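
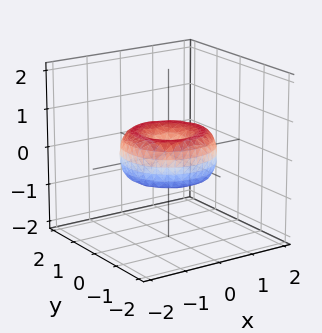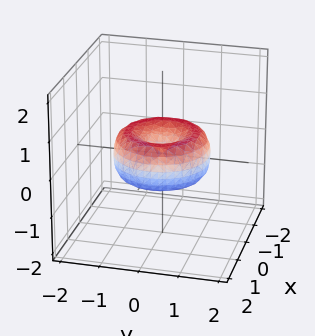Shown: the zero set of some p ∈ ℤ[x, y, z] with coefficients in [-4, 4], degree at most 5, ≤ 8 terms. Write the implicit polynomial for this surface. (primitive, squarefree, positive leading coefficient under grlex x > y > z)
(a) The degree is 4 — a generic line meets the surface in up to 4 points.
(b) Symmetries: rotational symmetry about the z-axis ⇒ p depends on x, y only through x² + y².
(c) Reading off the gridlines: one z-axis crossing is at z = 0; a circular section at z = 0 has radius between 1 and 2.
(d) These observations pin down the coefficients.

2*x^4 + 4*x^2*y^2 + 2*y^4 - 3*x^2 - 3*y^2 + 3*z^2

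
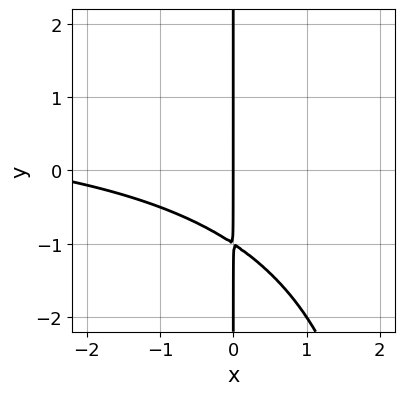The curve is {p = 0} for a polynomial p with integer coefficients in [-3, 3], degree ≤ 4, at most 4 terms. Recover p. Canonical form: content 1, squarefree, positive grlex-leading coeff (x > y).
(a) The degree is 3 — no degree-2 curve has this shape.
(b) Reading off the gridlines: the visible y-axis segment lies entirely on the curve; it meets the x-axis at x = 0 (among the integer gridlines).
(c) These observations pin down the coefficients.

x^2*y - x^2 - 3*x*y - 3*x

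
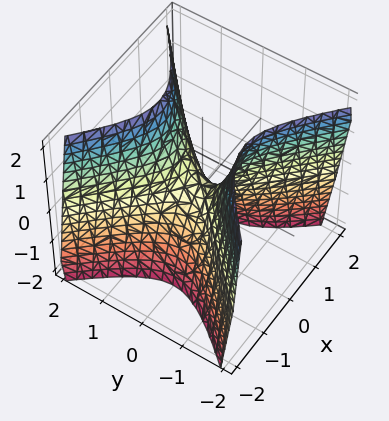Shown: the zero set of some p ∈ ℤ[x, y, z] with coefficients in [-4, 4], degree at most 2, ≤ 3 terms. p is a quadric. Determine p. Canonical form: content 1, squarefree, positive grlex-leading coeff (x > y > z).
The degree is 2 — a saddle surface; a quadric.
Symmetries: mirror symmetry x ↦ −x ⇒ only even powers of x; the y ↦ −y reflection is a symmetry, so y appears only in even powers.
Against the integer gridlines: one z-axis crossing is at z = 0; it meets the x-axis at x = 0 (among the integer gridlines); it crosses the y-axis at the gridline y = 0.
Assembling these constraints gives the stated polynomial.

2*x^2 - 2*y^2 + z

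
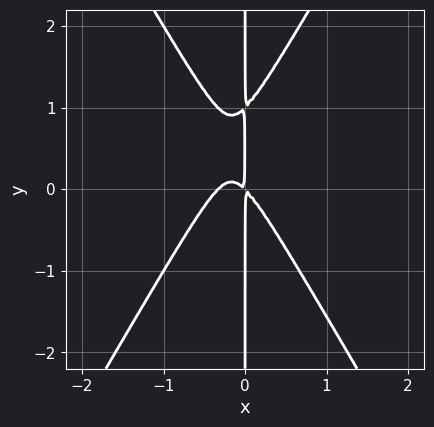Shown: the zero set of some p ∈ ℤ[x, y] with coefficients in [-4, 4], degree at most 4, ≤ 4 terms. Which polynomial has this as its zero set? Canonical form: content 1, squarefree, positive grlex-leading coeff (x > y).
3*x^3 - x*y^2 + x^2 + x*y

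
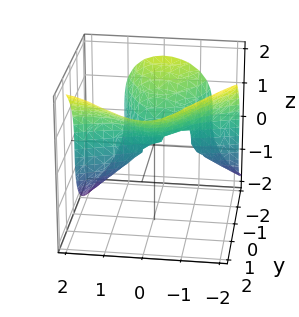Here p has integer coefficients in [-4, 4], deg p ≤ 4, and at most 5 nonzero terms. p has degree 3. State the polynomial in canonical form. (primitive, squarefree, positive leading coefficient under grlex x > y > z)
x^3 - 3*x^2*y + 2*z^3 - 2*y^2

First, degree: the shape is more complex than any degree-2 surface, so deg p = 3.
Next, reading off the gridlines: one y-axis crossing is at y = 0; it crosses the x-axis at the gridline x = 0; it crosses the z-axis at the gridline z = 0.
Finally, the integer polynomial consistent with all of this is the stated p.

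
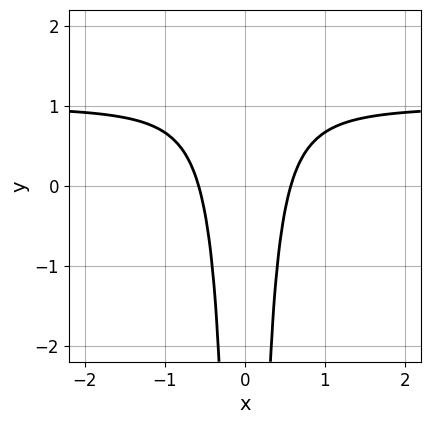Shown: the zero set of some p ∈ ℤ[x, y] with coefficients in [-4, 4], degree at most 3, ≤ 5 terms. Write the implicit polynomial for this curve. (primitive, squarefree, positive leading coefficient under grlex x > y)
Degree: the shape is more complex than any degree-2 curve, so deg p = 3.
Symmetries: it's symmetric under x → −x, forcing even powers of x.
Reading off the gridlines: it misses every integer gridline on the y-axis.
Matching integer coefficients to the picture gives p.

3*x^2*y - 3*x^2 + 1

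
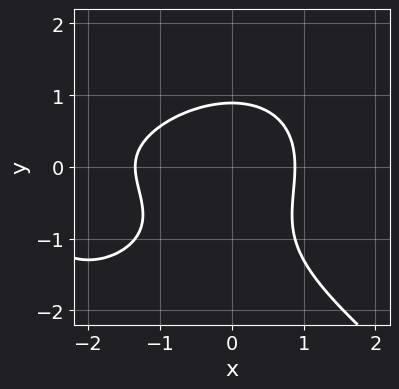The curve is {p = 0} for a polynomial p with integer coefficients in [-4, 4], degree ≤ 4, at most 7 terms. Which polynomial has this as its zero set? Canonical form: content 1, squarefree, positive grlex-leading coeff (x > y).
deg p = 3.
The integer polynomial consistent with all of this is the stated p.

x^3 + 2*y^3 + 3*x^2 + 2*y^2 - 3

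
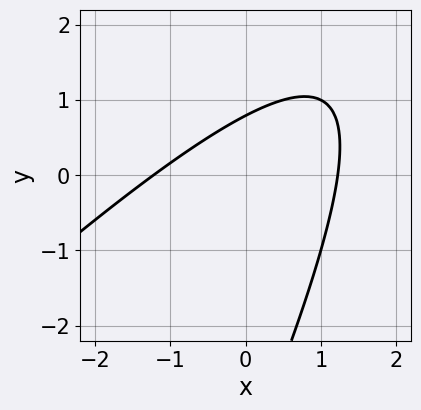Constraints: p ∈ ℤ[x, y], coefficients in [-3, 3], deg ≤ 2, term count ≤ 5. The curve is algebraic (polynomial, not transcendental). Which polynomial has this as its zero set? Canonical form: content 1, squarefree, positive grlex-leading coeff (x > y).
2*x^2 - 3*x*y + y^2 + 3*y - 3

1. The degree is 2 — no degree-1 curve has this shape.
2. Matching integer coefficients to the picture gives p.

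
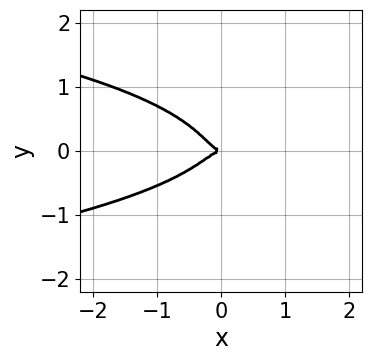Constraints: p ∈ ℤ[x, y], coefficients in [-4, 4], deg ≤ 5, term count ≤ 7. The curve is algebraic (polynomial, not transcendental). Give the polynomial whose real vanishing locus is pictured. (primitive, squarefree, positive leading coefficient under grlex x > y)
3*x^2*y^2 + 3*y^4 + 2*x^3 - x^2*y + y^2

(a) The degree is 4 — no degree-3 curve has this shape.
(b) Against the integer gridlines: it meets the x-axis at x = 0 (among the integer gridlines); it meets the y-axis at y = 0 (among the integer gridlines).
(c) These observations pin down the coefficients.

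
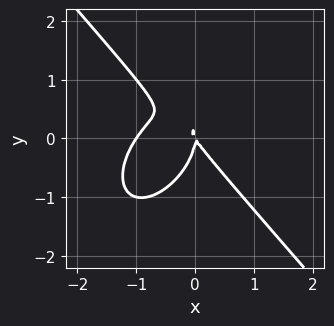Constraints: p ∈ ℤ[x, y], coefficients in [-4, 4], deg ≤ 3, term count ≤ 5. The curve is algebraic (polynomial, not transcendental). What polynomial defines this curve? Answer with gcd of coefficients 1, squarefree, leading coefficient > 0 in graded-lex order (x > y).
3*x^3 + 2*y^3 + 3*x^2 + 2*x*y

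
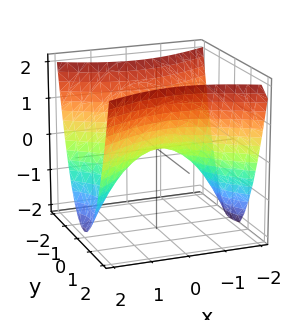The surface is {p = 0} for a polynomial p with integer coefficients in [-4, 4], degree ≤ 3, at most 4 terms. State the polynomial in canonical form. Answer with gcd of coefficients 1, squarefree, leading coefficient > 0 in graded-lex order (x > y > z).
x^2 - 2*y^2 + 2*z

(a) deg p = 2.
(b) Symmetries: the x ↦ −x reflection is a symmetry, so x appears only in even powers; mirror symmetry y ↦ −y ⇒ only even powers of y.
(c) From the axis intercepts and sections: it meets the y-axis at y = 0 (among the integer gridlines); one x-axis crossing is at x = 0.
(d) Together with the visible shape, these determine p as stated.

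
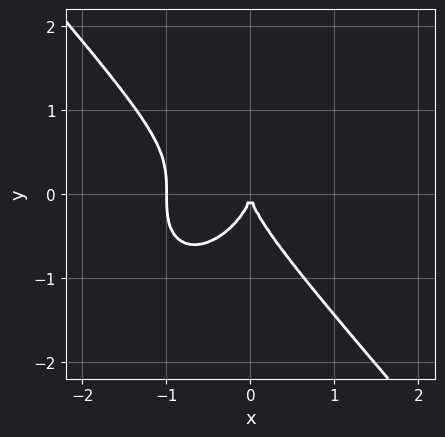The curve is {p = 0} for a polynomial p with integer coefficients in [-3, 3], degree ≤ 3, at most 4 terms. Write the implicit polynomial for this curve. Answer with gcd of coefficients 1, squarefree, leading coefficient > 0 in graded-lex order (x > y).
(a) Degree: no degree-2 curve has this shape, so deg p = 3.
(b) Against the integer gridlines: the x-axis gridline crossings are at x ∈ {-1, 0}; it crosses the y-axis at the gridline y = 0.
(c) Matching integer coefficients to the picture gives p.

3*x^3 + 2*y^3 + 3*x^2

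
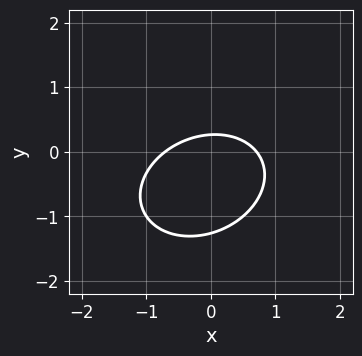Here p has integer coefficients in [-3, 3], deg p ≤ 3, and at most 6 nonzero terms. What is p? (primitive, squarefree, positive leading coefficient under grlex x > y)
1. deg p = 2. No degree-1 curve has this shape.
2. Solving for integer coefficients yields p as stated.

2*x^2 - x*y + 3*y^2 + 3*y - 1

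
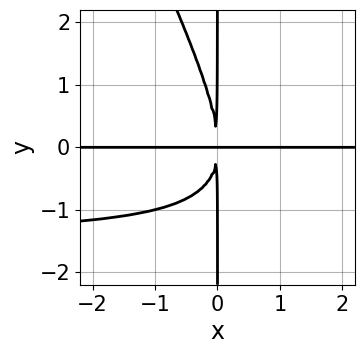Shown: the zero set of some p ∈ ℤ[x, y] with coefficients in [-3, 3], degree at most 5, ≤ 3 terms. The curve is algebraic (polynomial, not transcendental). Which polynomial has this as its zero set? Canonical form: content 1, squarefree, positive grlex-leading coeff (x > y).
First, degree: a generic line meets the curve in up to 4 points, so deg p = 4.
Then, against the integer gridlines: every point of the y-axis in the box is on the curve; every point of the x-axis in the box is on the curve.
Finally, together with the visible shape, these determine p as stated.

2*x^2*y^2 + x*y^3 + 3*x^2*y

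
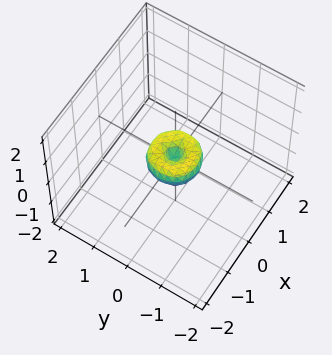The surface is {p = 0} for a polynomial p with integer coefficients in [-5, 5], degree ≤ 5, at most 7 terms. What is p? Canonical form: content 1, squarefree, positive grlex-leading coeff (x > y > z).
2*x^4 + 4*x^2*y^2 + 2*y^4 - x^2 - y^2 + z^2

First, the degree is 4 — no degree-3 surface has this shape.
Next, symmetries: rotational symmetry about the z-axis ⇒ p depends on x, y only through x² + y².
Then, from the visible intercepts: it meets the x-axis at x = 0 (among the integer gridlines); a circular section at z = 0 has radius between 0 and 1.
Finally, fitting integer coefficients to these (and the overall shape) gives p.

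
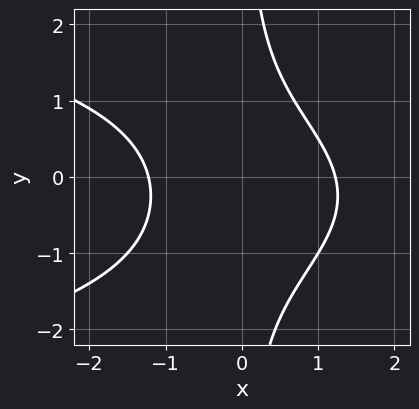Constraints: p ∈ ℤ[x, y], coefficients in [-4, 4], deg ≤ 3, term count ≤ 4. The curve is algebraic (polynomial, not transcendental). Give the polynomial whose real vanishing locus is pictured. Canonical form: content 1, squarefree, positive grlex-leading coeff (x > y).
First, the degree is 3 — a generic line meets the curve in up to 3 points.
Next, against the integer gridlines: no y-intercept at any integer in the box.
Finally, the integer polynomial consistent with all of this is the stated p.

2*x*y^2 + 2*x^2 + x*y - 3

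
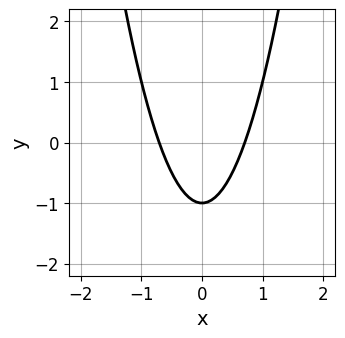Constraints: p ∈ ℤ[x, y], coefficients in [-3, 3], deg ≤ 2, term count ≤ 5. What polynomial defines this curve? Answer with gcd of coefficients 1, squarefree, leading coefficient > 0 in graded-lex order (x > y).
1. deg p = 2. A generic line meets the curve in up to 2 points.
2. Symmetries: mirror symmetry x ↦ −x ⇒ only even powers of x.
3. Checking where it meets the axes: it crosses the y-axis at the gridline y = -1.
4. Matching integer coefficients to the picture gives p.

2*x^2 - y - 1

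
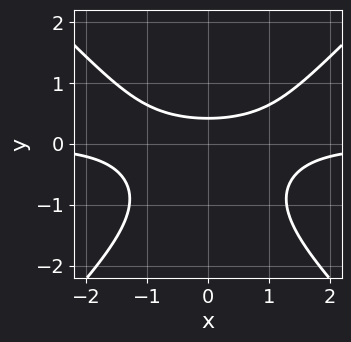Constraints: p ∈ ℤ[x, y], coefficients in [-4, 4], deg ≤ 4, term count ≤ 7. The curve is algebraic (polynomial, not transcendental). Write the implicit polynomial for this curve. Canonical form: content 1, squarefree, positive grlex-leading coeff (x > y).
(a) deg p = 3. No degree-2 curve has this shape.
(b) Symmetries: mirror symmetry x ↦ −x ⇒ only even powers of x.
(c) Observable constraints: the curve avoids every integer x-axis point in the box.
(d) Putting this together gives p.

3*x^2*y - 3*y^3 - 3*y^2 - 3*y + 2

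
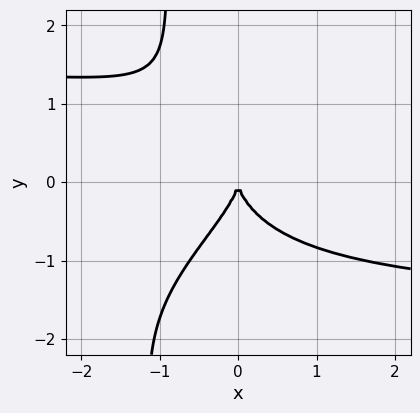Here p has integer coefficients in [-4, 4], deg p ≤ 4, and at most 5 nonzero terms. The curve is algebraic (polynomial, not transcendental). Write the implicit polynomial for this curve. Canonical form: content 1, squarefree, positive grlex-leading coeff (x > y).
deg p = 4.
Checking where it meets the axes: it crosses the x-axis at the gridline x = 0; it meets the y-axis at y = 0 (among the integer gridlines).
Fitting integer coefficients to these (and the overall shape) gives p.

x^2*y^2 - 2*x*y^3 - 2*y^3 - 3*x^2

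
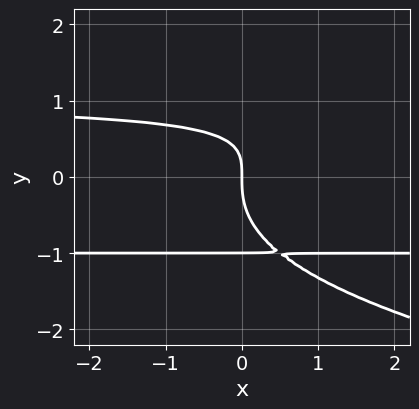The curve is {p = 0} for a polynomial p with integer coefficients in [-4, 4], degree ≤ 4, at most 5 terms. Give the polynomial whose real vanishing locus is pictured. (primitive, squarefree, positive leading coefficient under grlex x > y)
The degree is 4 — a generic line meets the curve in up to 4 points.
Observable constraints: it crosses the x-axis at the gridline x = 0; among the integer gridlines, it crosses the y-axis at y ∈ {-1, 0}.
Together with the visible shape, these determine p as stated.

y^4 - x*y^2 + y^3 + x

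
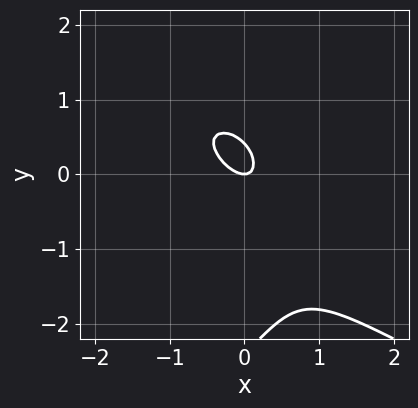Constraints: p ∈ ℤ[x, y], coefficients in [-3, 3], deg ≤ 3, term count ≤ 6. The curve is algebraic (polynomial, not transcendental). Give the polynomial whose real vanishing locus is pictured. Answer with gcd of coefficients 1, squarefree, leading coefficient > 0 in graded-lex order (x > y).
(a) The degree is 3 — no degree-2 curve has this shape.
(b) Against the integer gridlines: it meets the x-axis at x = 0 (among the integer gridlines); it meets the y-axis at y = 0 (among the integer gridlines).
(c) Matching integer coefficients to the picture gives p.

y^3 + 3*x^2 + 3*x*y + 2*y^2 - y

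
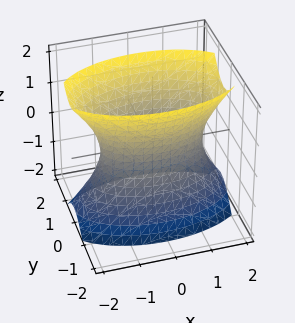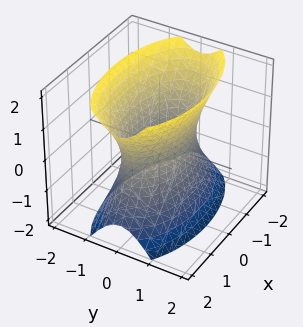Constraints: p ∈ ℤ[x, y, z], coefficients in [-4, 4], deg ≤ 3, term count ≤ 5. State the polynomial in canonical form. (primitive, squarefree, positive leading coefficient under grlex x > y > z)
x^2 + 3*y^2 - z^2 - 2

The degree is 2 — an hourglass — one-sheet hyperboloid; a quadric.
Symmetries: mirror symmetry y ↦ −y ⇒ only even powers of y; it's symmetric under z → −z, forcing even powers of z; mirror symmetry x ↦ −x ⇒ only even powers of x.
Reading off the gridlines: no z-intercept at any integer in the box.
Putting this together gives p.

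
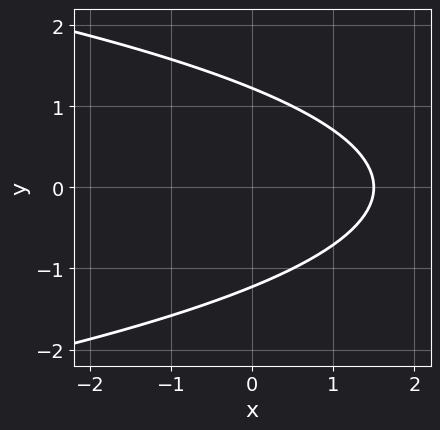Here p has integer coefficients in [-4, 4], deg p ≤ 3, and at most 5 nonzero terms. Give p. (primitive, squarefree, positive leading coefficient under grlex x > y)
(a) The degree is 2 — no degree-1 curve has this shape.
(b) Symmetries: the y ↦ −y reflection is a symmetry, so y appears only in even powers.
(c) The integer polynomial consistent with all of this is the stated p.

2*y^2 + 2*x - 3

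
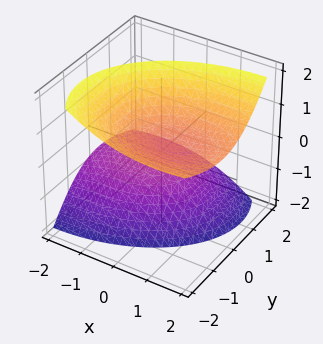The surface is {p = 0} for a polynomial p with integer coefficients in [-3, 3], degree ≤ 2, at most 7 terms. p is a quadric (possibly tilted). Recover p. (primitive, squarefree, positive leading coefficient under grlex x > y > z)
x^2 - 2*x*z + 2*y^2 + 2*y*z - 2*z^2 + 1

First, there are 2 components.
Then, deg p = 2.
Then, from the visible intercepts: it misses every integer gridline on the x-axis; no y-intercept at any integer in the box.
Finally, matching integer coefficients to the picture gives p.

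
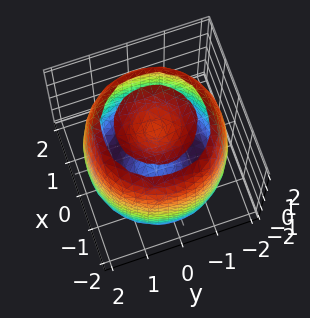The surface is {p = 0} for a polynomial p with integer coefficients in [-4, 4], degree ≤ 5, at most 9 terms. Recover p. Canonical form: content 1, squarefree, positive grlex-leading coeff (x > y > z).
(a) I count 2 distinct pieces. Treating them together as one polynomial.
(b) The degree is 4 — no degree-3 surface has this shape.
(c) Symmetry: the surface is invariant under rotation about z: p = q(x² + y², z).
(d) Checking where it meets the axes: a circular section at z = -1 has radius between 1 and 2.
(e) Solving for integer coefficients yields p as stated.

x^4 + 2*x^2*y^2 + y^4 - 3*x^2 - 3*y^2 + z^2 - 2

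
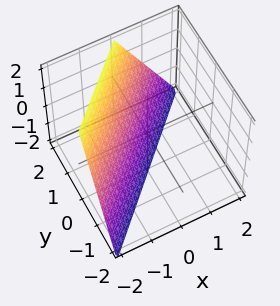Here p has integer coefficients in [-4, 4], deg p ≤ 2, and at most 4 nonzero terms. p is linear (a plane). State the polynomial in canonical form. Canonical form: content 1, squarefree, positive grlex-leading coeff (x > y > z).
2*x - 2*y + z + 2

(a) The degree is 1 — the surface is flat (a plane).
(b) Checking where it meets the axes: one x-axis crossing is at x = -1; it meets the z-axis at z = -2 (among the integer gridlines); it crosses the y-axis at the gridline y = 1.
(c) Together with the visible shape, these determine p as stated.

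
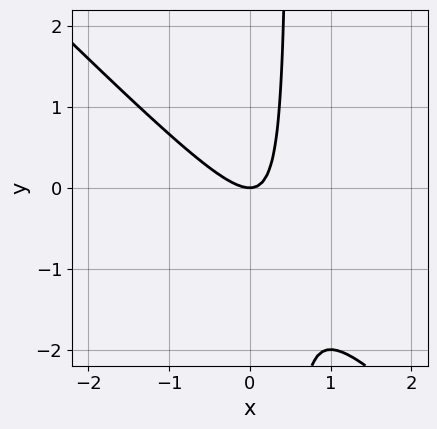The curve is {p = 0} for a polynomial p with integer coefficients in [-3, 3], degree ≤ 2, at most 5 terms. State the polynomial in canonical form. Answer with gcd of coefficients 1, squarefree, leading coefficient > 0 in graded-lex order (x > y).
First, the degree is 2 — no degree-1 curve has this shape.
Then, checking where it meets the axes: one y-axis crossing is at y = 0; it crosses the x-axis at the gridline x = 0.
Finally, putting this together gives p.

2*x^2 + 2*x*y - y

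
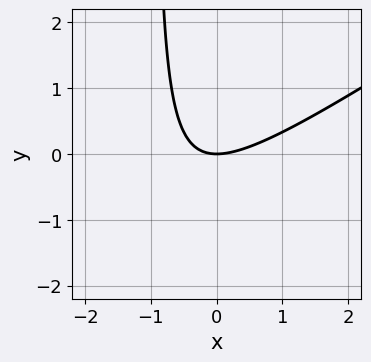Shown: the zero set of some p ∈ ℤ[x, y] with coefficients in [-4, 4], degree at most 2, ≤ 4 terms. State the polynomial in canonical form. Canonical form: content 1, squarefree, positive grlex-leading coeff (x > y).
2*x^2 - 3*x*y - 3*y

The degree is 2 — no degree-1 curve has this shape.
Observable constraints: it meets the x-axis at x = 0 (among the integer gridlines); one y-axis crossing is at y = 0.
These observations pin down the coefficients.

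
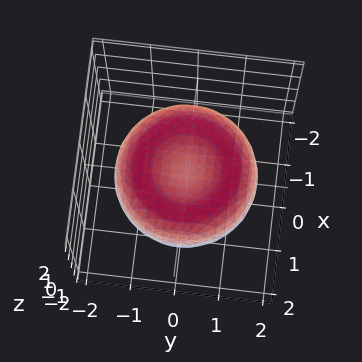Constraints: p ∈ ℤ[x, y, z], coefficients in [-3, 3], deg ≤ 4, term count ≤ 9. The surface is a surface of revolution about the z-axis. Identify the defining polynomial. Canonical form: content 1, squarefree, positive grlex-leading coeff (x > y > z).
x^4 + 2*x^2*y^2 + y^4 - 2*x^2 - 2*y^2 + 3*z^2 - 1

deg p = 4.
Symmetries: the z-axis is an axis of rotation, so x and y enter only as x² + y².
Against the integer gridlines: a circular section at z = 0 has radius between 1 and 2.
Matching integer coefficients to the picture gives p.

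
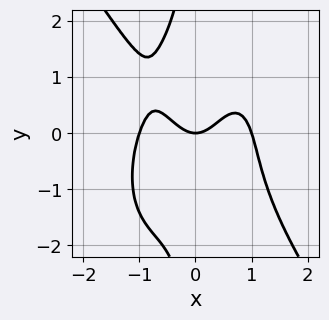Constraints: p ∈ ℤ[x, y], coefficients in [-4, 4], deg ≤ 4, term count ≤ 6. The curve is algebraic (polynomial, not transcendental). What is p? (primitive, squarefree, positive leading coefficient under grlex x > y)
First, deg p = 4. A generic line meets the curve in up to 4 points.
Then, reading off the gridlines: the x-axis gridline crossings are at x ∈ {-1, 0, 1}; one y-axis crossing is at y = 0.
Finally, putting this together gives p.

3*x^4 + x*y^3 - 3*x^2 + 2*y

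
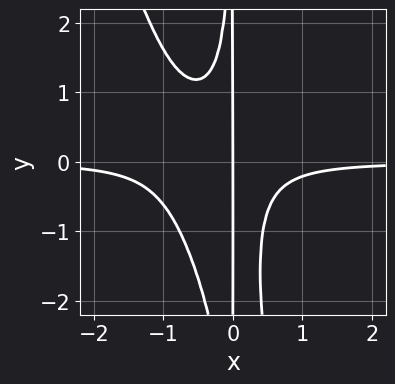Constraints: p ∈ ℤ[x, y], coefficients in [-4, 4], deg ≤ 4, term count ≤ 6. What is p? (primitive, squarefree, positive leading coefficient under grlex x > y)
3*x^3*y + x^2*y^2 + 2*x^2*y + x

deg p = 4.
Against the integer gridlines: it crosses the x-axis at the gridline x = 0; the visible y-axis segment lies entirely on the curve.
Matching integer coefficients to the picture gives p.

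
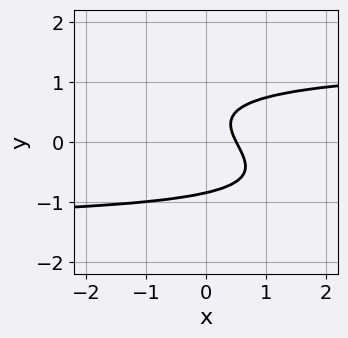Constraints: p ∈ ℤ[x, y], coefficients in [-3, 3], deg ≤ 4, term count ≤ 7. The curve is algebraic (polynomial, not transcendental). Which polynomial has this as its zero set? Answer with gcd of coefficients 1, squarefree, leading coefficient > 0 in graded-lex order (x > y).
First, degree: a generic line meets the curve in up to 3 points, so deg p = 3.
Finally, the integer polynomial consistent with all of this is the stated p.

x*y^2 + 3*y^3 - 2*x - y + 1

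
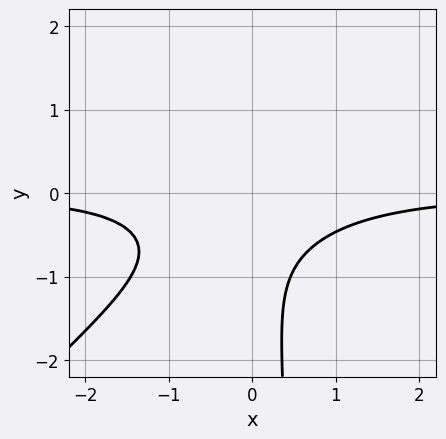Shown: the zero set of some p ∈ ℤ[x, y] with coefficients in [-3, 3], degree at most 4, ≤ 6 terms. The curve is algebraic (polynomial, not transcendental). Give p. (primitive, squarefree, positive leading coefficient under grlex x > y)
First, deg p = 3. A generic line meets the curve in up to 3 points.
Then, reading off the gridlines: no y-intercept at any integer in the box; no x-intercept at any integer in the box.
Finally, together with the visible shape, these determine p as stated.

3*x^2*y - 3*x*y^2 + 2*y^2 + 3*y + 3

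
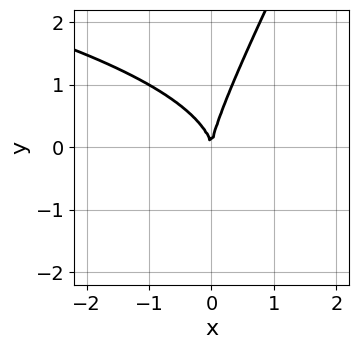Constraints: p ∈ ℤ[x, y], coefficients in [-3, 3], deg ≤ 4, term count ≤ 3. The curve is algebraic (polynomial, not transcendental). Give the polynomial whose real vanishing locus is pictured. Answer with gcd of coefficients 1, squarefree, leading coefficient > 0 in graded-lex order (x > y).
(a) deg p = 3. The shape is more complex than any degree-2 curve.
(b) From the axis intercepts and sections: it meets the x-axis at x = 0 (among the integer gridlines); it crosses the y-axis at the gridline y = 0.
(c) Matching integer coefficients to the picture gives p.

2*x*y^2 - y^3 + 3*x^2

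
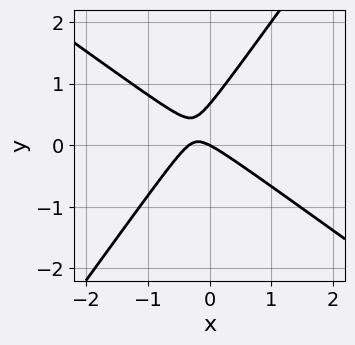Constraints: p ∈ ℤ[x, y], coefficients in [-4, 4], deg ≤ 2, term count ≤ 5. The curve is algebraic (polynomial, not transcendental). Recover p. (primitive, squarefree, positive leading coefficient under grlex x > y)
3*x^2 + 2*x*y - 3*y^2 + x + 2*y

deg p = 2. No degree-1 curve has this shape.
Against the integer gridlines: it crosses the y-axis at the gridline y = 0; one x-axis crossing is at x = 0.
The integer polynomial consistent with all of this is the stated p.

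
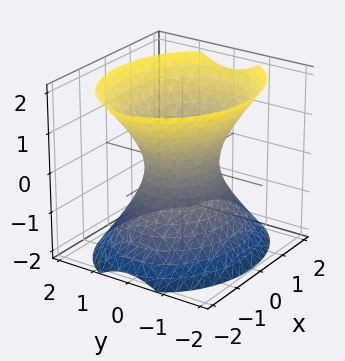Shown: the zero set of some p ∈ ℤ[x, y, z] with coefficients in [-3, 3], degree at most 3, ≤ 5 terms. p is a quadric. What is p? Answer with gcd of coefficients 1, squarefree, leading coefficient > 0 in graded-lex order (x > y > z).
First, degree: one connected sheet with a waist; a quadric, so deg p = 2.
Then, symmetries: it's symmetric under y → −y, forcing even powers of y; it's symmetric under z → −z, forcing even powers of z; mirror symmetry x ↦ −x ⇒ only even powers of x.
Then, observable constraints: the x-axis gridline crossings are at x ∈ {-1, 1}; the surface avoids every integer z-axis point in the box.
Finally, fitting integer coefficients to these (and the overall shape) gives p.

2*x^2 + 3*y^2 - 2*z^2 - 2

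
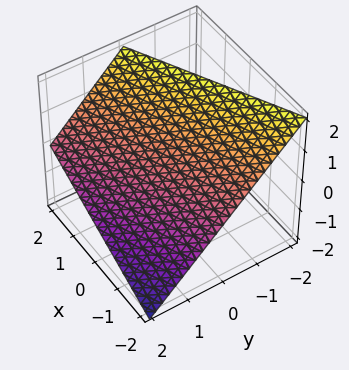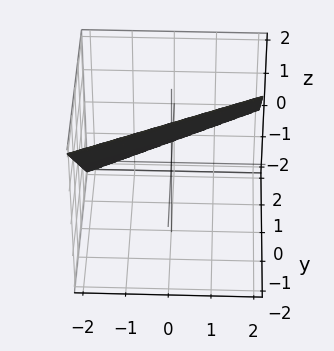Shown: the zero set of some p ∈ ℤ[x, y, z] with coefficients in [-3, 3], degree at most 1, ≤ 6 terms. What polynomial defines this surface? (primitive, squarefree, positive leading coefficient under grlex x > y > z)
1. deg p = 1. The surface is flat (a plane).
2. Against the integer gridlines: one y-axis crossing is at y = 1; it crosses the z-axis at the gridline z = 1.
3. The integer polynomial consistent with all of this is the stated p. Check: (-2, 0, 0) on the x-axis lies on the surface, and p(-2, 0, 0) = 0. ✓

x - 2*y - 2*z + 2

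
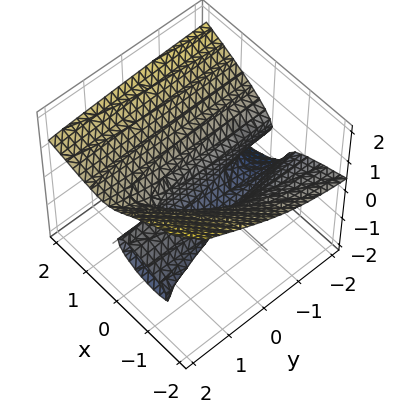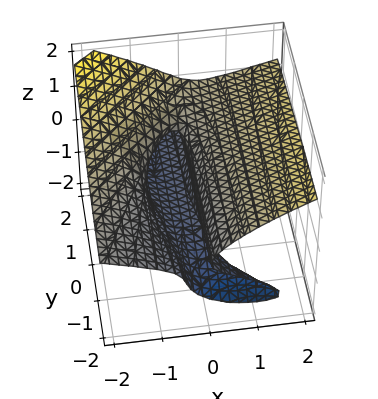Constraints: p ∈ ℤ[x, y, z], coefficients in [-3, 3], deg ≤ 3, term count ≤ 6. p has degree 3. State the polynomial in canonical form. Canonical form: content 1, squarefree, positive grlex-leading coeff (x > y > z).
(a) deg p = 3.
(b) Reading off the gridlines: the x-axis gridline crossings are at x ∈ {-1, 0}; every point of the y-axis in the box is on the surface; it crosses the z-axis at the gridline z = 0.
(c) Assembling these constraints gives the stated polynomial.

x*y*z - y*z^2 + 2*z^3 - x^2 - x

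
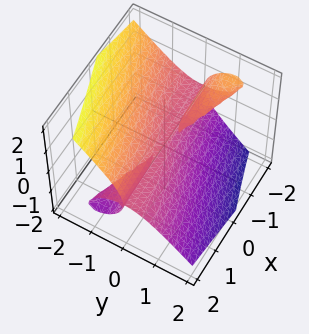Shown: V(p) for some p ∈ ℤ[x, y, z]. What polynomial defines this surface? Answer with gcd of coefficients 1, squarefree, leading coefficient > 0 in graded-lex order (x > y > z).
x*y*z + y^3 + z^3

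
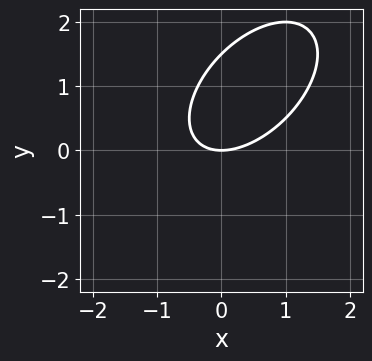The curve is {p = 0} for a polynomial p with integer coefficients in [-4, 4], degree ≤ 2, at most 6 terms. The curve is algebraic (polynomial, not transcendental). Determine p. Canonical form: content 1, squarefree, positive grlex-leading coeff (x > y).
First, the degree is 2 — no degree-1 curve has this shape.
Next, from the axis intercepts and sections: one y-axis crossing is at y = 0; it meets the x-axis at x = 0 (among the integer gridlines).
Finally, putting this together gives p.

2*x^2 - 2*x*y + 2*y^2 - 3*y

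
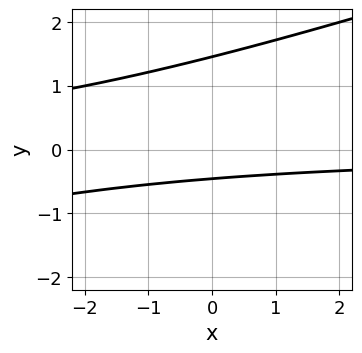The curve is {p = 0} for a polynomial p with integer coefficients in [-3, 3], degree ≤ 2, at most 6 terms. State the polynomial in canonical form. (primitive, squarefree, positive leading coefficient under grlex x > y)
x*y - 3*y^2 + 3*y + 2

1. The degree is 2 — the shape is more complex than any degree-1 curve.
2. Observable constraints: the curve avoids every integer x-axis point in the box.
3. Matching integer coefficients to the picture gives p.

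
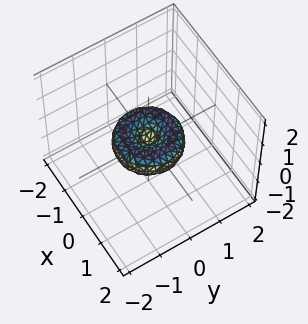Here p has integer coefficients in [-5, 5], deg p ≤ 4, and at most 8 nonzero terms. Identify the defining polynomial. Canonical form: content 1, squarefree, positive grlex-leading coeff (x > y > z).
2*x^4 + 4*x^2*y^2 + 2*y^4 - 2*x^2 - 2*y^2 + 3*z^2

1. The degree is 4 — the shape is more complex than any degree-3 surface.
2. Symmetries: rotational symmetry about the z-axis ⇒ p depends on x, y only through x² + y².
3. From the axis intercepts and sections: it crosses the z-axis at the gridline z = 0; among the integer gridlines, it crosses the y-axis at y ∈ {-1, 0, 1}.
4. Solving for integer coefficients yields p as stated.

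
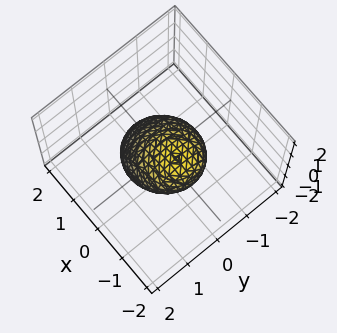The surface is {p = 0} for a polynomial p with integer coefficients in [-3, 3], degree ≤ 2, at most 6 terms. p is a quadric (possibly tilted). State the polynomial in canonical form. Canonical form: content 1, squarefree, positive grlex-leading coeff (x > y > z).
x^2 + x*z + y^2 + z^2 - 1

(a) deg p = 2. No degree-1 surface has this shape.
(b) From the axis intercepts and sections: the x-axis gridline crossings are at x ∈ {-1, 1}; among the integer gridlines, it crosses the z-axis at z ∈ {-1, 1}; among the integer gridlines, it crosses the y-axis at y ∈ {-1, 1}.
(c) Together with the visible shape, these determine p as stated.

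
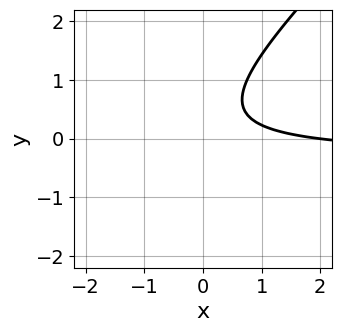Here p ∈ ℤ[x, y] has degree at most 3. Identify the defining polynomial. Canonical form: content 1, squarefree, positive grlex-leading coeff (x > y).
3*x*y - 3*y^2 + x + 2*y - 2

deg p = 2. No degree-1 curve has this shape.
Observable constraints: no y-intercept at any integer in the box; one x-axis crossing is at x = 2.
These observations pin down the coefficients.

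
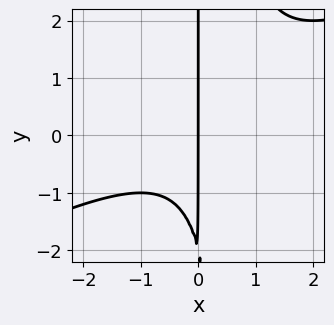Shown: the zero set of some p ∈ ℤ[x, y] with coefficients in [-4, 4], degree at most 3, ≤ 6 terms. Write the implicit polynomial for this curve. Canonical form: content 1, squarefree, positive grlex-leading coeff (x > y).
x^3 - 2*x^2*y + x*y + 2*x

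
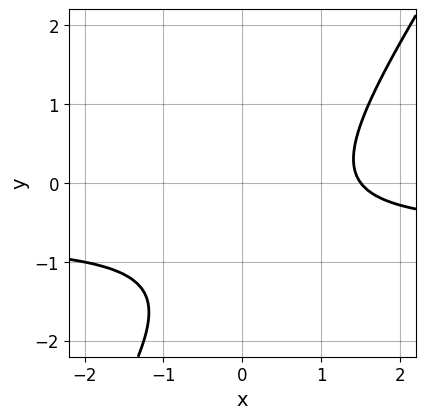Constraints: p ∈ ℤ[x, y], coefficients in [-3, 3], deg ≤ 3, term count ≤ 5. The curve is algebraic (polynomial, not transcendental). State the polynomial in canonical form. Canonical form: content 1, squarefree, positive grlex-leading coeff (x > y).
1. deg p = 2. A generic line meets the curve in up to 2 points.
2. From the visible intercepts: it misses every integer gridline on the y-axis.
3. Putting this together gives p.

3*x*y - 2*y^2 + 2*x - 3*y - 3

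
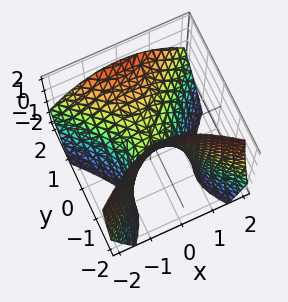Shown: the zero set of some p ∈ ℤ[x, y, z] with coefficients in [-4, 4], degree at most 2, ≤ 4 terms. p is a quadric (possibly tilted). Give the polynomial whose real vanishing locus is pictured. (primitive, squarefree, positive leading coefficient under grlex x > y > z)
1. Degree: the shape is more complex than any degree-1 surface, so deg p = 2.
2. Reading off the gridlines: it crosses the z-axis at the gridline z = 0; it meets the x-axis at x = 0 (among the integer gridlines).
3. These observations pin down the coefficients.

x^2 - y^2 + y*z + z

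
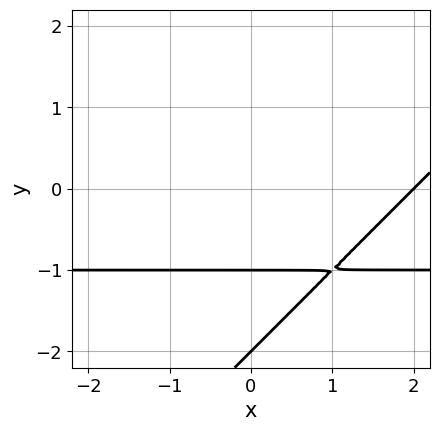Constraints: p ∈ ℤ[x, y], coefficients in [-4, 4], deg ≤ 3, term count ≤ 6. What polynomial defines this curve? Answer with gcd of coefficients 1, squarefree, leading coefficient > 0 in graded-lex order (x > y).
First, deg p = 2. The shape is more complex than any degree-1 curve.
Then, checking where it meets the axes: the y-axis gridline crossings are at y ∈ {-2, -1}; one x-axis crossing is at x = 2.
Finally, fitting integer coefficients to these (and the overall shape) gives p.

x*y - y^2 + x - 3*y - 2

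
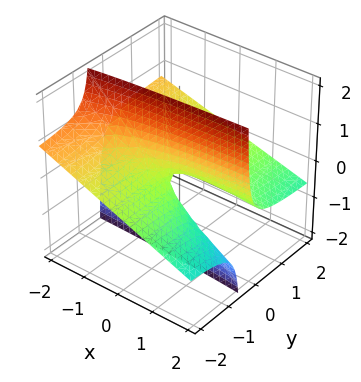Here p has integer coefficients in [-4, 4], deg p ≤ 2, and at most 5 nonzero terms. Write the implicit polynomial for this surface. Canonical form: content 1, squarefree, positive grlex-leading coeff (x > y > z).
First, degree: the shape is more complex than any degree-1 surface, so deg p = 2.
Then, against the integer gridlines: the visible y-axis segment lies entirely on the surface; one z-axis crossing is at z = 0; every point of the x-axis in the box is on the surface.
Finally, together with the visible shape, these determine p as stated.

x*y + 3*y*z + z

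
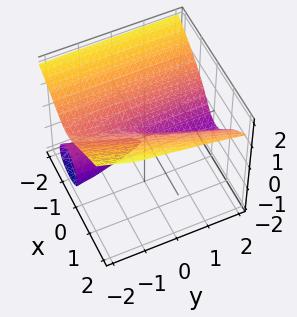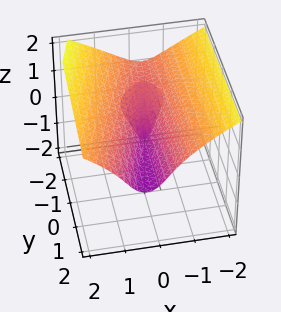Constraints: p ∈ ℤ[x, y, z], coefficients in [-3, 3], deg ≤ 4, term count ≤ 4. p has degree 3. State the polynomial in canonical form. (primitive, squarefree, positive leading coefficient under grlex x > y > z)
First, I count 2 distinct pieces. Treating them together as one polynomial.
Then, degree: no degree-2 surface has this shape, so deg p = 3.
Next, from the axis intercepts and sections: every point of the y-axis in the box is on the surface; it crosses the x-axis at the gridline x = 0; it meets the z-axis at z = 0 (among the integer gridlines).
Finally, fitting integer coefficients to these (and the overall shape) gives p.

2*z^3 - 3*x^2 + x*y + y*z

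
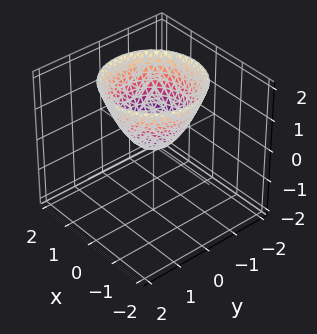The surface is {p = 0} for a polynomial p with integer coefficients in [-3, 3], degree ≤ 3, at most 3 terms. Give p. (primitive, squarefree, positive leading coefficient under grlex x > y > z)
x^2 + y^2 - z

1. Degree: a single bowl opening along one axis; a quadric, so deg p = 2.
2. By symmetry, the z-axis is an axis of rotation, so x and y enter only as x² + y².
3. Against the integer gridlines: one z-axis crossing is at z = 0; a circular section at z = 2 has radius between 1 and 2.
4. Solving for integer coefficients yields p as stated.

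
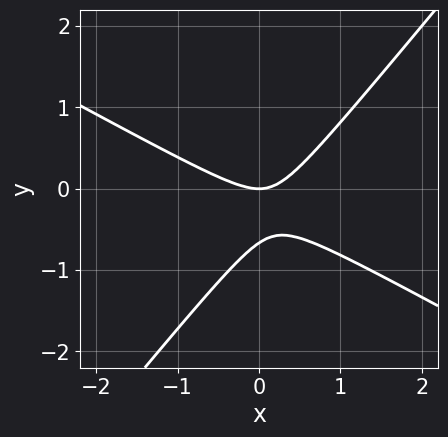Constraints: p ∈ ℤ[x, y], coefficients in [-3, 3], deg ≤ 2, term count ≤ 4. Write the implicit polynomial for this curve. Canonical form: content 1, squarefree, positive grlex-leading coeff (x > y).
2*x^2 + 2*x*y - 3*y^2 - 2*y

Degree: a generic line meets the curve in up to 2 points, so deg p = 2.
Checking where it meets the axes: one x-axis crossing is at x = 0; it meets the y-axis at y = 0 (among the integer gridlines).
Together with the visible shape, these determine p as stated.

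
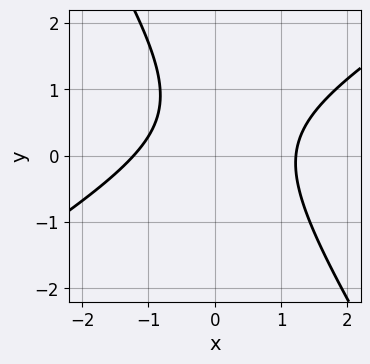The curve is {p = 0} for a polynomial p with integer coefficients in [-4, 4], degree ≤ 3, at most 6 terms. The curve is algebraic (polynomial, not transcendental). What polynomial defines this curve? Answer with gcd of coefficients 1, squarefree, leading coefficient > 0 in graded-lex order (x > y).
2*x^2 - 2*x*y - 2*y^2 + 2*y - 3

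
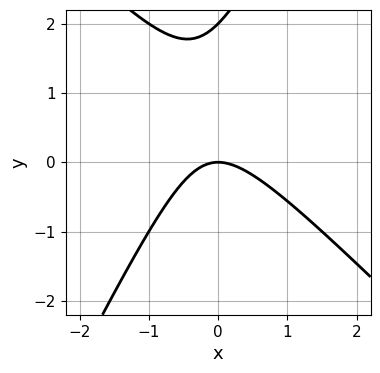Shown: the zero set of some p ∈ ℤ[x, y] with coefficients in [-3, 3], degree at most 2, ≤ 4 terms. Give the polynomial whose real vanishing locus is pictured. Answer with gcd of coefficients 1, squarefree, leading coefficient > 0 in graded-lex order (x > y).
1. deg p = 2. A generic line meets the curve in up to 2 points.
2. Reading off the gridlines: it meets the x-axis at x = 0 (among the integer gridlines); among the integer gridlines, it crosses the y-axis at y ∈ {0, 2}.
3. Solving for integer coefficients yields p as stated.

2*x^2 + x*y - y^2 + 2*y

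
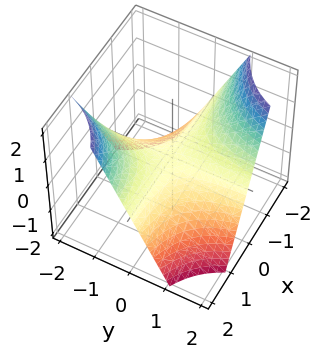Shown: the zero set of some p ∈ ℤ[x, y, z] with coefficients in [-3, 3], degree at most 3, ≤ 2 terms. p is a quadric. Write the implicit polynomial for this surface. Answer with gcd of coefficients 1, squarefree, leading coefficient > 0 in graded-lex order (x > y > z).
(a) The degree is 2 — a saddle surface; a quadric.
(b) From the axis intercepts and sections: every point of the y-axis in the box is on the surface; it meets the z-axis at z = 0 (among the integer gridlines); the visible x-axis segment lies entirely on the surface.
(c) Solving for integer coefficients yields p as stated.

x*y + z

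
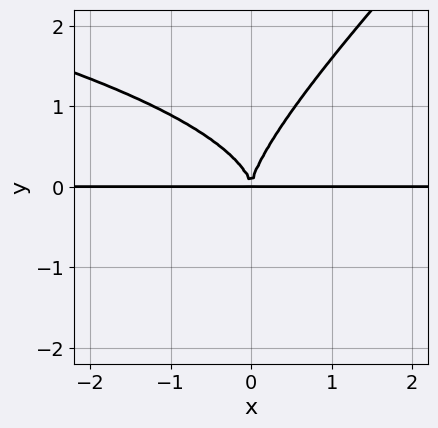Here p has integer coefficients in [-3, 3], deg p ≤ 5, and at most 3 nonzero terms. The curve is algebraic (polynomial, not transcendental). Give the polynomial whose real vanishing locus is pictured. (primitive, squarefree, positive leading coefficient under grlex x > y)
2*x*y^3 - 2*y^4 + 3*x^2*y

First, degree: no degree-3 curve has this shape, so deg p = 4.
Next, from the visible intercepts: the visible x-axis segment lies entirely on the curve.
Finally, matching integer coefficients to the picture gives p.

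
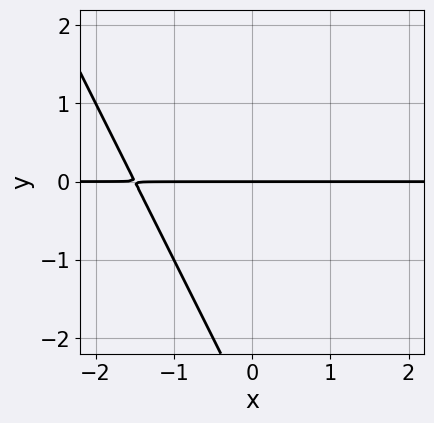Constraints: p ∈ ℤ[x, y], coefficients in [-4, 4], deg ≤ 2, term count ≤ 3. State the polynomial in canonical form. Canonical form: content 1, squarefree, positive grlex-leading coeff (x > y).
2*x*y + y^2 + 3*y

The degree is 2 — a generic line meets the curve in up to 2 points.
Checking where it meets the axes: the visible x-axis segment lies entirely on the curve; it crosses the y-axis at the gridline y = 0.
Solving for integer coefficients yields p as stated.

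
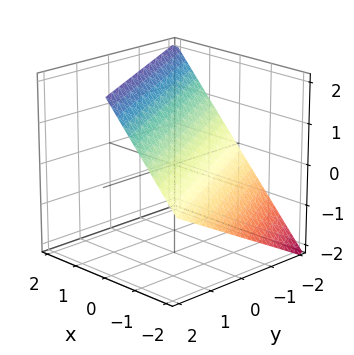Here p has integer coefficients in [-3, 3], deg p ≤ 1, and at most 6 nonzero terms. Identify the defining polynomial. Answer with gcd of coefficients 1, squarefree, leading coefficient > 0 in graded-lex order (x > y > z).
1. The degree is 1 — the surface is flat (a plane).
2. From the visible intercepts: one y-axis crossing is at y = -2; it crosses the x-axis at the gridline x = -1; it crosses the z-axis at the gridline z = 1.
3. The integer polynomial consistent with all of this is the stated p.

2*x + y - 2*z + 2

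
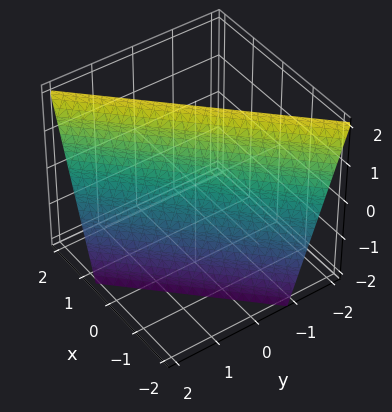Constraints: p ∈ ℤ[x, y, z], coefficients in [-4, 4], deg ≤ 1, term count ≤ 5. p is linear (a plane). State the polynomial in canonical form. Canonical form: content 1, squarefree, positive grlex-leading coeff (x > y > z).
3*x - 3*y - z + 2

First, deg p = 1. Every cross-section is a straight line — this is a plane.
Then, observable constraints: it crosses the z-axis at the gridline z = 2.
Finally, fitting integer coefficients to these (and the overall shape) gives p.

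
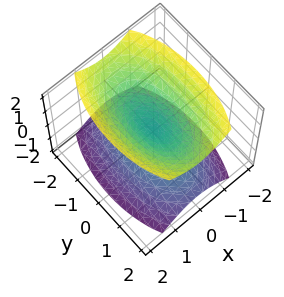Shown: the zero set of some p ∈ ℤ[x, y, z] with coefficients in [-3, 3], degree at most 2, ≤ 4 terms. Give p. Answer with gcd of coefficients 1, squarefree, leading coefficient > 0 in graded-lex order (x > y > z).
3*x^2 + y^2 - 2*z^2

First, I count 2 distinct pieces. Treating them together as one polynomial.
Then, deg p = 2. A double cone through the origin; a quadric.
Then, symmetries: it's symmetric under y → −y, forcing even powers of y; mirror symmetry x ↦ −x ⇒ only even powers of x; the z ↦ −z reflection is a symmetry, so z appears only in even powers.
Next, against the integer gridlines: one z-axis crossing is at z = 0; one y-axis crossing is at y = 0.
Finally, the integer polynomial consistent with all of this is the stated p.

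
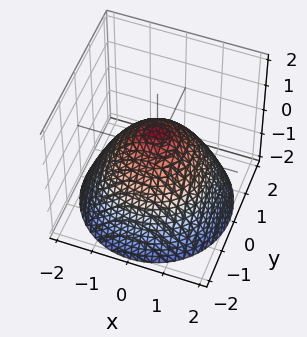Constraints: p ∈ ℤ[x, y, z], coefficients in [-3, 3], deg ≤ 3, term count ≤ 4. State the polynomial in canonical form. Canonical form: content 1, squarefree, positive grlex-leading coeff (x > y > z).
1. Degree: the shape is more complex than any degree-1 surface, so deg p = 2.
2. By symmetry, the surface is invariant under rotation about z: p = q(x² + y², z).
3. From the visible intercepts: the y-axis gridline crossings are at y ∈ {-1, 1}; among the integer gridlines, it crosses the x-axis at x ∈ {-1, 1}; a circular section at z = 0 has radius exactly 1.
4. Assembling these constraints gives the stated polynomial.

2*x^2 + 2*y^2 + 3*z - 2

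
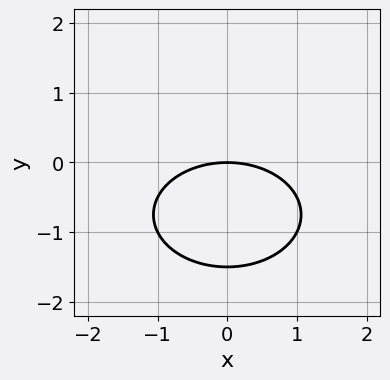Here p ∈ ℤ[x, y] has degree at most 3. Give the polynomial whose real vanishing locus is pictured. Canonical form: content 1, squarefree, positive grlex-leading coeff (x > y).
x^2 + 2*y^2 + 3*y

First, degree: the shape is more complex than any degree-1 curve, so deg p = 2.
Next, symmetries: mirror symmetry x ↦ −x ⇒ only even powers of x.
Next, checking where it meets the axes: one x-axis crossing is at x = 0; it meets the y-axis at y = 0 (among the integer gridlines).
Finally, solving for integer coefficients yields p as stated.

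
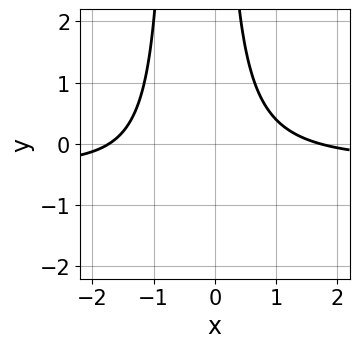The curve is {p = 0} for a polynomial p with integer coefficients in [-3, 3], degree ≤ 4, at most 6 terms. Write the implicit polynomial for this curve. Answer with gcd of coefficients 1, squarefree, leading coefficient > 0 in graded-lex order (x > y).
3*x^2*y + x^2 + 2*x*y - 3

(a) deg p = 3. The shape is more complex than any degree-2 curve.
(b) Observable constraints: the curve avoids every integer y-axis point in the box.
(c) Matching integer coefficients to the picture gives p.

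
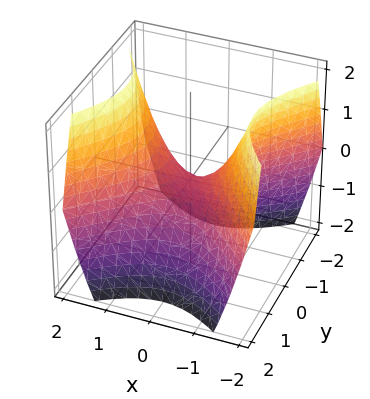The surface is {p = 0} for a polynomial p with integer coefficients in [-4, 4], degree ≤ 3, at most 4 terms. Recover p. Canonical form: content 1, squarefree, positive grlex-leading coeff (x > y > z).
x^2 - y^2 - z

(a) deg p = 2.
(b) Symmetries: mirror symmetry x ↦ −x ⇒ only even powers of x; it's symmetric under y → −y, forcing even powers of y.
(c) From the axis intercepts and sections: it meets the x-axis at x = 0 (among the integer gridlines); it meets the z-axis at z = 0 (among the integer gridlines); one y-axis crossing is at y = 0.
(d) Together with the visible shape, these determine p as stated.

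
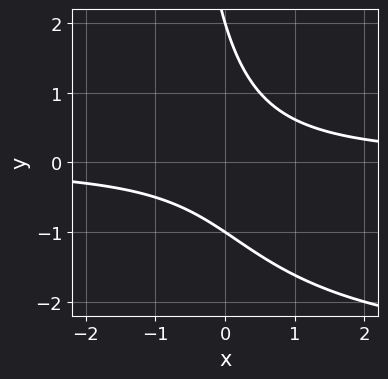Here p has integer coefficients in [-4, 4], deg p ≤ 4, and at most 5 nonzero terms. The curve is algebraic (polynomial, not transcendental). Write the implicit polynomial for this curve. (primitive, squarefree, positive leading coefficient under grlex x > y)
1. deg p = 3.
2. Observable constraints: among the integer gridlines, it crosses the y-axis at y ∈ {-1, 2}; it misses every integer gridline on the x-axis.
3. These observations pin down the coefficients.

x*y^2 + 3*x*y + y^2 - y - 2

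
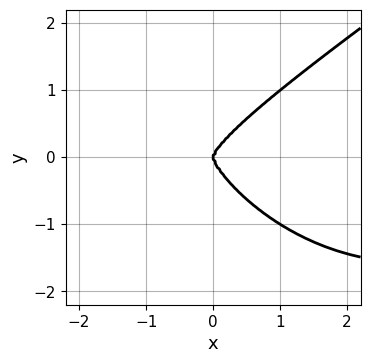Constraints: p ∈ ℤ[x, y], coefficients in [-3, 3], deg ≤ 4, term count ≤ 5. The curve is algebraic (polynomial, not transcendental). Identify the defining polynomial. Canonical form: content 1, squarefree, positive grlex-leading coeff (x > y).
2*x^3*y - 2*x*y^3 - 3*y^4 + 3*x^3

1. deg p = 4.
2. Against the integer gridlines: it crosses the x-axis at the gridline x = 0; it crosses the y-axis at the gridline y = 0.
3. The integer polynomial consistent with all of this is the stated p.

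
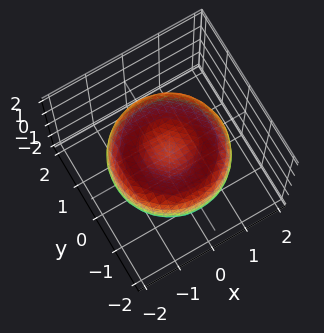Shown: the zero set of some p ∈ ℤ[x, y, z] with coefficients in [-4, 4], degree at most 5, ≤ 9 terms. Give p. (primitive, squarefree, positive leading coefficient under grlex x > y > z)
x^4 + 2*x^2*y^2 + y^4 - 2*x^2 - 2*y^2 + 3*z^2 - 1

First, the degree is 4 — no degree-3 surface has this shape.
Then, symmetry: the z-axis is an axis of rotation, so x and y enter only as x² + y².
Then, against the integer gridlines: a circular section at z = 0 has radius between 1 and 2.
Finally, the integer polynomial consistent with all of this is the stated p.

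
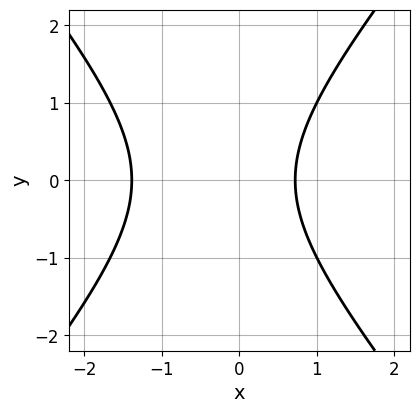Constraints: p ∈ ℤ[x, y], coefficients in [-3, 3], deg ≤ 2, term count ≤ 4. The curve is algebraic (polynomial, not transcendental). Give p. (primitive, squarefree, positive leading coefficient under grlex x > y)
First, the degree is 2 — a generic line meets the curve in up to 2 points.
Next, symmetries: the y ↦ −y reflection is a symmetry, so y appears only in even powers.
Next, from the visible intercepts: the curve avoids every integer y-axis point in the box.
Finally, putting this together gives p.

3*x^2 - 2*y^2 + 2*x - 3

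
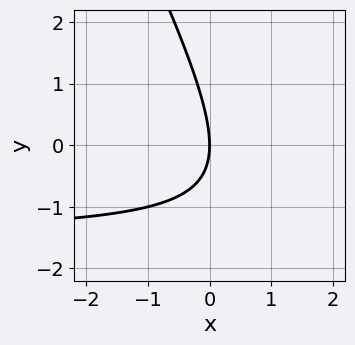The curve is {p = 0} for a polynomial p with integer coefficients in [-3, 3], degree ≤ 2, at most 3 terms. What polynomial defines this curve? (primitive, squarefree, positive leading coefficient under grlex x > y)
2*x*y + y^2 + 3*x

deg p = 2. No degree-1 curve has this shape.
Against the integer gridlines: it meets the y-axis at y = 0 (among the integer gridlines); it crosses the x-axis at the gridline x = 0.
These observations pin down the coefficients.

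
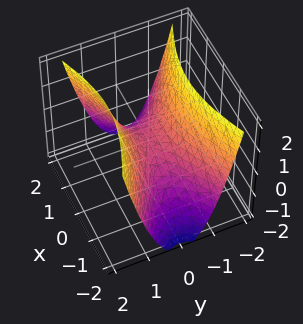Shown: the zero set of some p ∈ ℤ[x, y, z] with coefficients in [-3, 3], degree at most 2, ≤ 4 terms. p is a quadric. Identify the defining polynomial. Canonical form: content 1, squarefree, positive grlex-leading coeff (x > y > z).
First, the degree is 2 — a hyperbolic paraboloid; a quadric.
Then, symmetries: mirror symmetry x ↦ −x ⇒ only even powers of x; mirror symmetry y ↦ −y ⇒ only even powers of y.
Next, checking where it meets the axes: it meets the x-axis at x = 0 (among the integer gridlines); it crosses the y-axis at the gridline y = 0; one z-axis crossing is at z = 0.
Finally, assembling these constraints gives the stated polynomial.

x^2 - 3*y^2 + 2*z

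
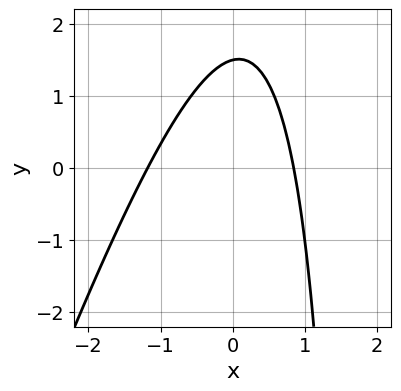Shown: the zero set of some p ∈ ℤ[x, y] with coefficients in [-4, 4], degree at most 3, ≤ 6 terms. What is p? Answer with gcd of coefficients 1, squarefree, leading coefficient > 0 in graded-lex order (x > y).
3*x^2 - x*y + x + 2*y - 3

First, the degree is 2 — the shape is more complex than any degree-1 curve.
Finally, putting this together gives p.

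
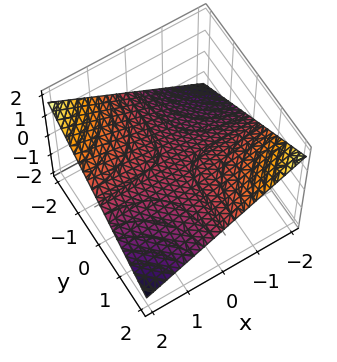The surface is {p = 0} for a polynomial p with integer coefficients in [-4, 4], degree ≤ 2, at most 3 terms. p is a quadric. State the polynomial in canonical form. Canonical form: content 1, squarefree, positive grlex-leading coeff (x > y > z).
x*y + 3*z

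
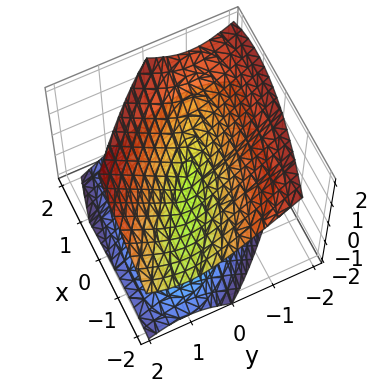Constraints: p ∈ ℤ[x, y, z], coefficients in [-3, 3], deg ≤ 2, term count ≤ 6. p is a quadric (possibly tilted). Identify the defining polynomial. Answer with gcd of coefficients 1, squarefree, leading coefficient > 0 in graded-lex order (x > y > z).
x^2 + 3*x*y + 2*x*z + 3*y^2 - 3*z^2

1. The picture has 2 separate pieces. Treating them together as one polynomial.
2. The degree is 2 — a generic line meets the surface in up to 2 points.
3. Observable constraints: it crosses the x-axis at the gridline x = 0; it crosses the z-axis at the gridline z = 0; it meets the y-axis at y = 0 (among the integer gridlines).
4. These observations pin down the coefficients.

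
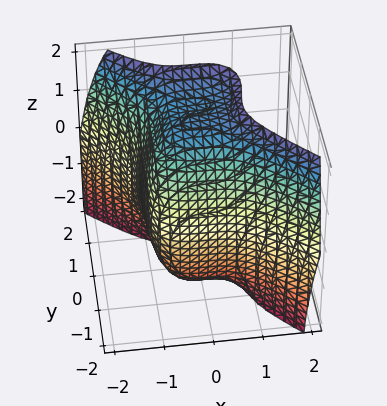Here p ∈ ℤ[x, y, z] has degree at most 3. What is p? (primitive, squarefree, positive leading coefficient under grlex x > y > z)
First, degree: a generic line meets the surface in up to 3 points, so deg p = 3.
Finally, putting this together gives p.

2*x^3 + 2*y^3 - y^2*z - z^2 + 3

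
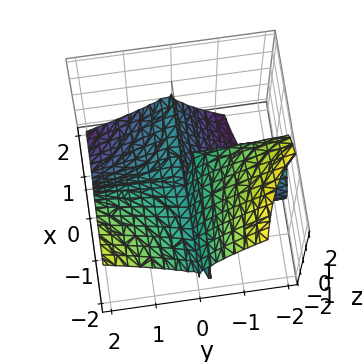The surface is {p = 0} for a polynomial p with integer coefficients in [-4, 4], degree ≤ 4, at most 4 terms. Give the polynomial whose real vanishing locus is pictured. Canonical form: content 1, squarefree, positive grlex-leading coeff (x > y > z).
First, deg p = 3.
Then, from the axis intercepts and sections: the visible y-axis segment lies entirely on the surface; the visible x-axis segment lies entirely on the surface.
Finally, solving for integer coefficients yields p as stated.

3*x*y^2 + 2*z^3 + 3*y*z + z^2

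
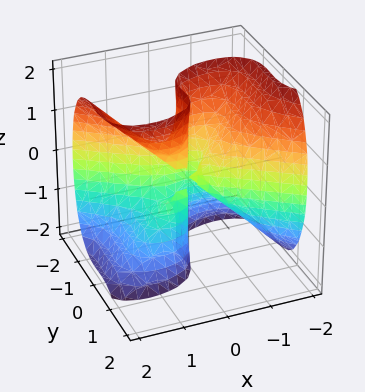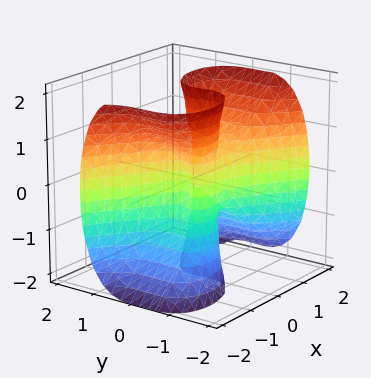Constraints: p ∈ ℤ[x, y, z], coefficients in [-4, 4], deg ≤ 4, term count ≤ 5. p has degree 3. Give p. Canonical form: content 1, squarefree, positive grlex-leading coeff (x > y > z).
x^3 - x*z^2 + 3*y^3 + 2*y^2

Degree: the shape is more complex than any degree-2 surface, so deg p = 3.
Observable constraints: it crosses the x-axis at the gridline x = 0; it crosses the y-axis at the gridline y = 0.
Putting this together gives p.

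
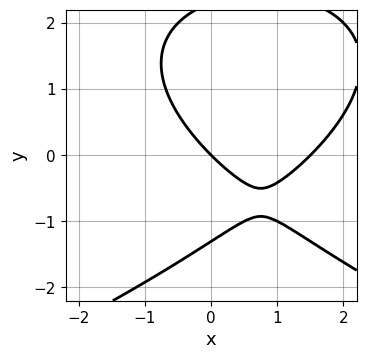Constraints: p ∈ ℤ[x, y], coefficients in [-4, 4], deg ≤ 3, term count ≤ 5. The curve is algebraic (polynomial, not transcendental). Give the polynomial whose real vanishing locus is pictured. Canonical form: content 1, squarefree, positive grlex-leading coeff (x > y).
y^3 + 2*x^2 - y^2 - 3*x - 3*y

1. The degree is 3 — no degree-2 curve has this shape.
2. Checking where it meets the axes: it meets the y-axis at y = 0 (among the integer gridlines); it meets the x-axis at x = 0 (among the integer gridlines).
3. These observations pin down the coefficients.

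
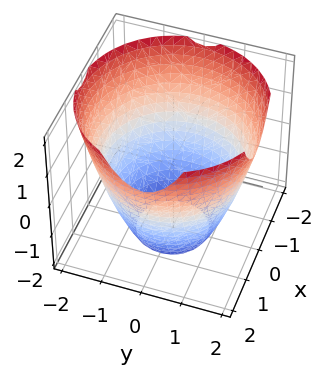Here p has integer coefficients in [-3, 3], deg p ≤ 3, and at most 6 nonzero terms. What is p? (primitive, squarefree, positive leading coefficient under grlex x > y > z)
x^2 + y^2 - z - 3

1. Degree: a generic line meets the surface in up to 2 points, so deg p = 2.
2. By symmetry, the surface is invariant under rotation about z: p = q(x² + y², z).
3. From the visible intercepts: a circular section at z = -1 has radius between 1 and 2; no z-intercept at any integer in the box.
4. Together with the visible shape, these determine p as stated.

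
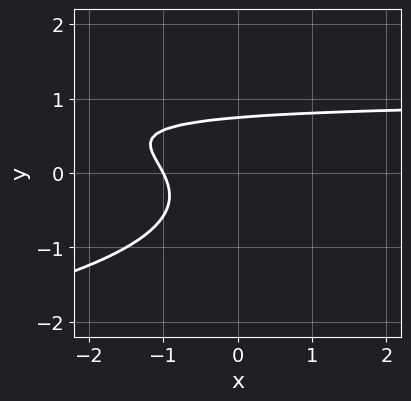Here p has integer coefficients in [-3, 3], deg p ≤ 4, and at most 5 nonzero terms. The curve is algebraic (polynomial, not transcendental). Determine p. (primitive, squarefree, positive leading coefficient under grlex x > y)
3*y^3 + 2*x*y - 2*x + y - 2

The degree is 3 — the shape is more complex than any degree-2 curve.
From the axis intercepts and sections: it meets the x-axis at x = -1 (among the integer gridlines).
The integer polynomial consistent with all of this is the stated p.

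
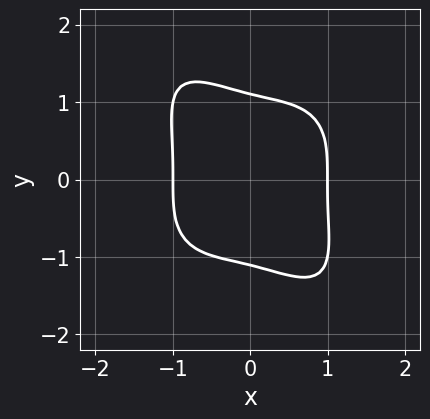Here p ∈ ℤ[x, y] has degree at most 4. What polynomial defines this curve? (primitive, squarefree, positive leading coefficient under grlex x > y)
3*x^4 + 2*x*y^3 + 2*y^4 - 3

The degree is 4 — a generic line meets the curve in up to 4 points.
Checking where it meets the axes: among the integer gridlines, it crosses the x-axis at x ∈ {-1, 1}.
Matching integer coefficients to the picture gives p.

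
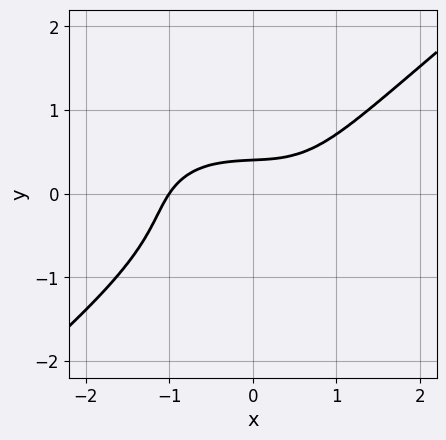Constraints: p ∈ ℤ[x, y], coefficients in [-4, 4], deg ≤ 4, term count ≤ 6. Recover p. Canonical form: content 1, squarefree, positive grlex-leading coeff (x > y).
(a) deg p = 3. A generic line meets the curve in up to 3 points.
(b) From the visible intercepts: it crosses the x-axis at the gridline x = -1.
(c) Putting this together gives p.

x^3 + x*y^2 - 3*y^3 - 2*y + 1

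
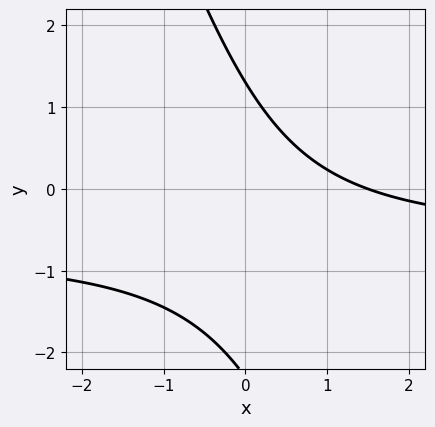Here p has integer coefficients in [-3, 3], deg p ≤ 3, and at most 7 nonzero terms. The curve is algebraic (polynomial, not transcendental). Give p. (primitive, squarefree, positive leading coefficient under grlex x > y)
(a) deg p = 2.
(b) Putting this together gives p.

3*x*y + y^2 + 2*x + y - 3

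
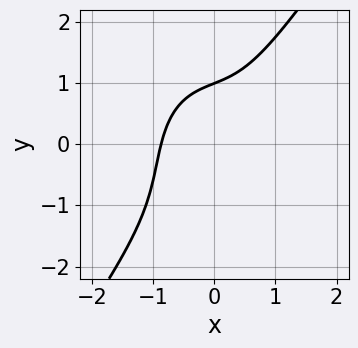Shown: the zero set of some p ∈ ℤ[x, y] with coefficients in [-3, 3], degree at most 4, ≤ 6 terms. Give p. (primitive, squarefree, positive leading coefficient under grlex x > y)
Degree: a generic line meets the curve in up to 3 points, so deg p = 3.
Against the integer gridlines: it meets the y-axis at y = 1 (among the integer gridlines).
Assembling these constraints gives the stated polynomial.

3*x^3 - y^3 + 2*x*y - y^2 + 2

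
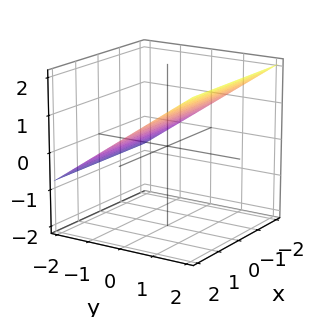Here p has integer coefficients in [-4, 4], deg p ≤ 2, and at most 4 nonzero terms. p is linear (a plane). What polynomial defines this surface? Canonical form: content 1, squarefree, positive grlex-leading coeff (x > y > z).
2*y - 3*z + 2

Degree: the surface is flat (a plane), so deg p = 1.
Observable constraints: the surface avoids every integer x-axis point in the box; it crosses the y-axis at the gridline y = -1.
The integer polynomial consistent with all of this is the stated p.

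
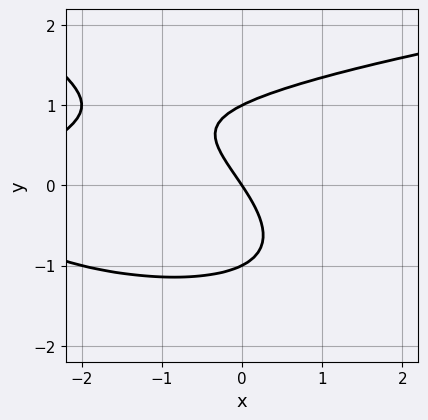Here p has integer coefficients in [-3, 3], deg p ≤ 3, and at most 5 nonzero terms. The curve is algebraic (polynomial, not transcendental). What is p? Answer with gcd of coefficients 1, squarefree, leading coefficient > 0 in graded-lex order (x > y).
The degree is 3 — no degree-2 curve has this shape.
Checking where it meets the axes: among the integer gridlines, it crosses the y-axis at y ∈ {-1, 0, 1}; it meets the x-axis at x = 0 (among the integer gridlines).
These observations pin down the coefficients.

x*y^2 + 2*y^3 - x^2 - 3*x - 2*y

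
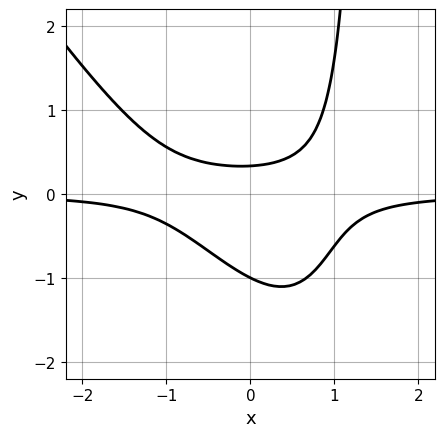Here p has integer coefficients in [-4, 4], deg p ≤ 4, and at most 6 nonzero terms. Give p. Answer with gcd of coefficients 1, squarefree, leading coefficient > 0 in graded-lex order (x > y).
(a) Degree: no degree-2 curve has this shape, so deg p = 3.
(b) From the visible intercepts: it misses every integer gridline on the x-axis; one y-axis crossing is at y = -1.
(c) Solving for integer coefficients yields p as stated.

3*x^2*y + 2*x*y^2 - 3*y^2 - 2*y + 1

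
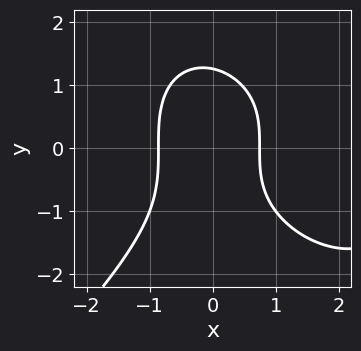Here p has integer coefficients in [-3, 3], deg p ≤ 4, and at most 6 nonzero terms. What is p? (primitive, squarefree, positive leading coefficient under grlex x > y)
x^3 - y^3 - 3*x^2 - x + 2

1. Degree: no degree-2 curve has this shape, so deg p = 3.
2. The integer polynomial consistent with all of this is the stated p.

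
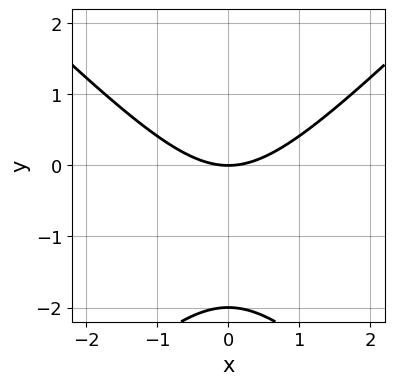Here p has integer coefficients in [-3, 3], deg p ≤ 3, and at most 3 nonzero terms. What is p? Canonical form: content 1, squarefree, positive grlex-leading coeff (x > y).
x^2 - y^2 - 2*y

1. Degree: no degree-1 curve has this shape, so deg p = 2.
2. Symmetries: the x ↦ −x reflection is a symmetry, so x appears only in even powers.
3. From the axis intercepts and sections: one x-axis crossing is at x = 0; the y-axis gridline crossings are at y ∈ {-2, 0}.
4. These observations pin down the coefficients.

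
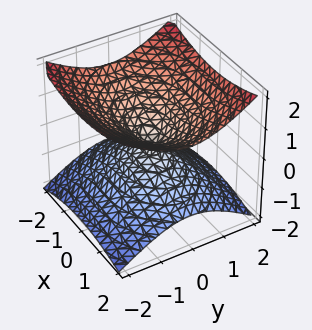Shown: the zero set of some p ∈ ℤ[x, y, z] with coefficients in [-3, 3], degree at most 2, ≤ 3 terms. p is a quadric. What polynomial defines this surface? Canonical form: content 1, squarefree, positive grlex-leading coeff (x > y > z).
First, the degree is 2 — two nappes meeting at a single point; a quadric.
Then, symmetries: mirror symmetry y ↦ −y ⇒ only even powers of y; mirror symmetry z ↦ −z ⇒ only even powers of z; it's symmetric under x → −x, forcing even powers of x.
Then, from the visible intercepts: one y-axis crossing is at y = 0; it crosses the z-axis at the gridline z = 0; it crosses the x-axis at the gridline x = 0.
Finally, assembling these constraints gives the stated polynomial.

x^2 + 2*y^2 - 3*z^2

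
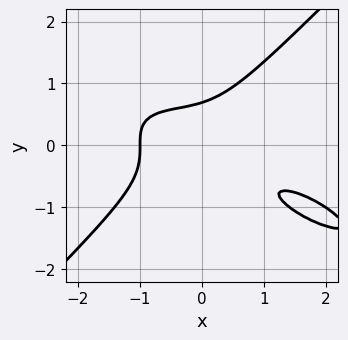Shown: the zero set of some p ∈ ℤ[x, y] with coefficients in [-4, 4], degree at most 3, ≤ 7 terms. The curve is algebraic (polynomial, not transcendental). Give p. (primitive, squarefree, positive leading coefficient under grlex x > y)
x^3 + 2*x^2*y - 3*y^3 + 2*x*y + 1

First, degree: no degree-2 curve has this shape, so deg p = 3.
Then, reading off the gridlines: one x-axis crossing is at x = -1.
Finally, putting this together gives p.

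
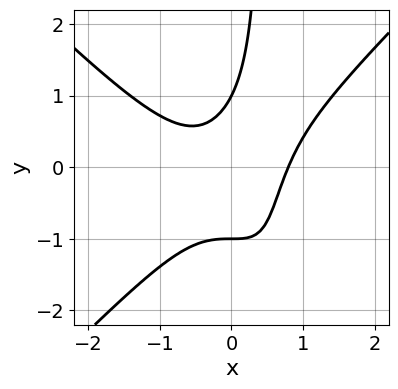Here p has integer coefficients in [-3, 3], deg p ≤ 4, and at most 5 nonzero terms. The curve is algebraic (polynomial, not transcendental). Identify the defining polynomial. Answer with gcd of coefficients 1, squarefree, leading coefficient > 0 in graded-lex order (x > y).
2*x^3 - 2*x*y^2 - 2*x*y + y^2 - 1

Degree: the shape is more complex than any degree-2 curve, so deg p = 3.
From the axis intercepts and sections: among the integer gridlines, it crosses the y-axis at y ∈ {-1, 1}.
The integer polynomial consistent with all of this is the stated p.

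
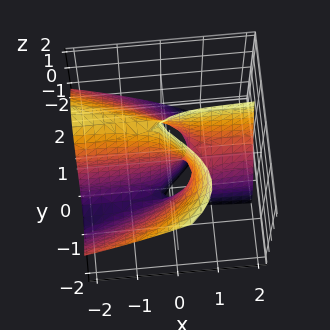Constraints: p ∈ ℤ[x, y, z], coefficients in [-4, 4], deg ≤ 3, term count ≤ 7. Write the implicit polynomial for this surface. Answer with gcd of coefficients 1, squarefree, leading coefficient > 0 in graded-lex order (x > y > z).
2*y^3 + 2*y^2*z + 3*x*y - x*z - 2*y

(a) Degree: the shape is more complex than any degree-2 surface, so deg p = 3.
(b) Reading off the gridlines: the y-axis gridline crossings are at y ∈ {-1, 0, 1}; every point of the z-axis in the box is on the surface.
(c) These observations pin down the coefficients. Check: (1, 0, 0) on the x-axis lies on the surface, and p(1, 0, 0) = 0. ✓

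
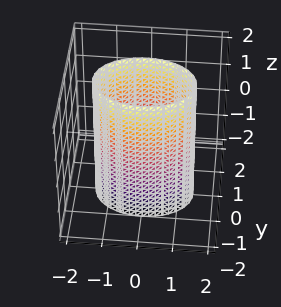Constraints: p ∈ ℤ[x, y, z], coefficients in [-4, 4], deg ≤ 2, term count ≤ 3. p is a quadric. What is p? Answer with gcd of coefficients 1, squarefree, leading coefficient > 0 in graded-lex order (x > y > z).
x^2 + 2*y^2 - 2

(a) The degree is 2 — constant cross-section along one axis; a quadric.
(b) Symmetries: the x ↦ −x reflection is a symmetry, so x appears only in even powers; mirror symmetry y ↦ −y ⇒ only even powers of y; mirror symmetry z ↦ −z ⇒ only even powers of z.
(c) Observable constraints: the surface avoids every integer z-axis point in the box; the y-axis gridline crossings are at y ∈ {-1, 1}.
(d) The integer polynomial consistent with all of this is the stated p.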